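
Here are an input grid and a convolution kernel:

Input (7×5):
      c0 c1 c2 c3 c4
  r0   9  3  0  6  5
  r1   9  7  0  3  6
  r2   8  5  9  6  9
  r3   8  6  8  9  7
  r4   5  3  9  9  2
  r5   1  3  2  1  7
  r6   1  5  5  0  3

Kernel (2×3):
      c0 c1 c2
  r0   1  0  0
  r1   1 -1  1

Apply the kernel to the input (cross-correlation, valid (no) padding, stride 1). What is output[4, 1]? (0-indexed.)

The receptive field on the input at this output position is [3 9 9 / 3 2 1]. Elementwise product with the kernel and sum: 3·1 + 3·1 + 2·-1 + 1·1.

5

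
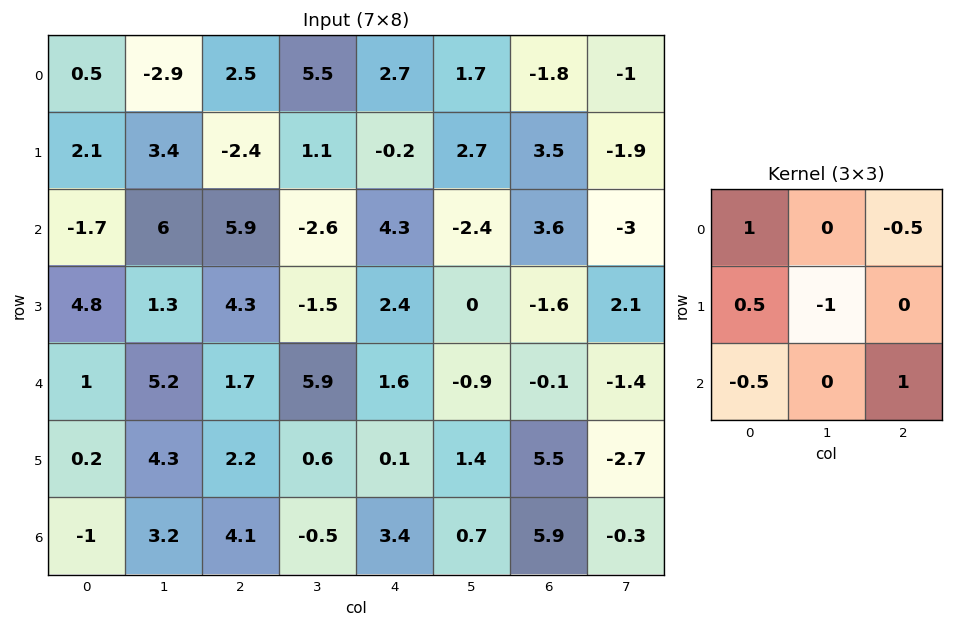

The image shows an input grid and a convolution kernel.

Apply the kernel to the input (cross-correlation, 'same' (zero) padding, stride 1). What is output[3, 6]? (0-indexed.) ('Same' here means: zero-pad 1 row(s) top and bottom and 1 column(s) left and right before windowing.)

The receptive field on the zero-padded input at this output position is [-2.4 3.6 -3 / 0 -1.6 2.1 / -0.9 -0.1 -1.4]. Elementwise product with the kernel and sum: -2.4·1 + -3·-0.5 + 0·0.5 + -1.6·-1 + -0.9·-0.5 + -1.4·1.

-0.25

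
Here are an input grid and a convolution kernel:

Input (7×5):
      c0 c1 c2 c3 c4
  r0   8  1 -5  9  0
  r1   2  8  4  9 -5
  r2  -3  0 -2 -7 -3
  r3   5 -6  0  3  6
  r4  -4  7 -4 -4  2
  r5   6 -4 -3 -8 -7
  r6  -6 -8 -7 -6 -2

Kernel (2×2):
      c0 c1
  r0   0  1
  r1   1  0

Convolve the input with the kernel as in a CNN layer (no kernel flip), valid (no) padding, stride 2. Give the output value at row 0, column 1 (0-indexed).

13

The receptive field on the input at this output position is [-5 9 / 4 9]. Elementwise product with the kernel and sum: 9·1 + 4·1.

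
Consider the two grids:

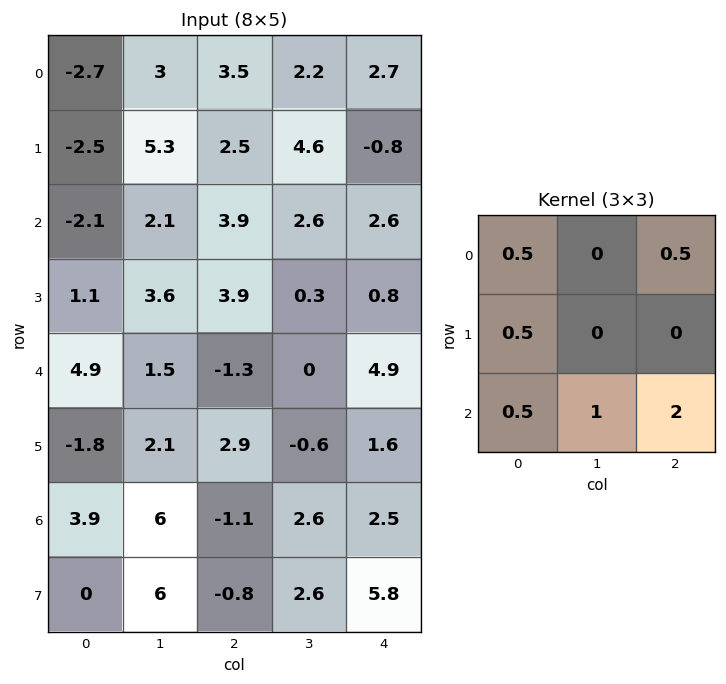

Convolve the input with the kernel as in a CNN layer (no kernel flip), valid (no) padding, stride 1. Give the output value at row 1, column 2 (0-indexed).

The receptive field on the input at this output position is [2.5 4.6 -0.8 / 3.9 2.6 2.6 / 3.9 0.3 0.8]. Elementwise product with the kernel and sum: 2.5·0.5 + -0.8·0.5 + 3.9·0.5 + 3.9·0.5 + 0.3·1 + 0.8·2.

6.65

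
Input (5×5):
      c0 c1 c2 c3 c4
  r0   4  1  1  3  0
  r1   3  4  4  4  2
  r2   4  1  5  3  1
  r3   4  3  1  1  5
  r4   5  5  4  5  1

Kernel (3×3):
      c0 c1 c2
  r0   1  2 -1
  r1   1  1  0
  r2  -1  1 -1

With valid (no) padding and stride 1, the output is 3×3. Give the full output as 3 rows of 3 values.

Output[0,0]: The receptive field on the input at this output position is [4 1 1 / 3 4 4 / 4 1 5]. Elementwise product with the kernel and sum: 4·1 + 1·2 + 1·-1 + 3·1 + 4·1 + 4·-1 + 1·1 + 5·-1.

4 9 12
10 11 13
4 6 12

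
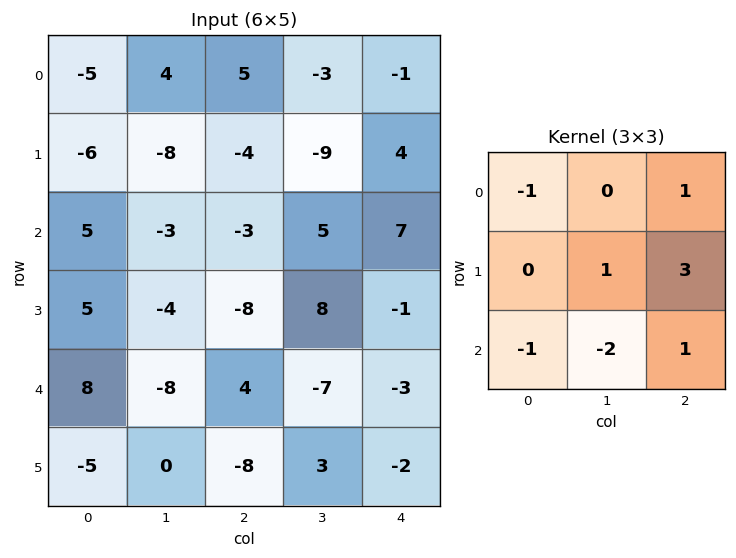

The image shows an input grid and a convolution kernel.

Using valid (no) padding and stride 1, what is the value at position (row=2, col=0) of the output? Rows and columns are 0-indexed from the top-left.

The receptive field on the input at this output position is [5 -3 -3 / 5 -4 -8 / 8 -8 4]. Elementwise product with the kernel and sum: 5·-1 + -3·1 + -4·1 + -8·3 + 8·-1 + -8·-2 + 4·1.

-24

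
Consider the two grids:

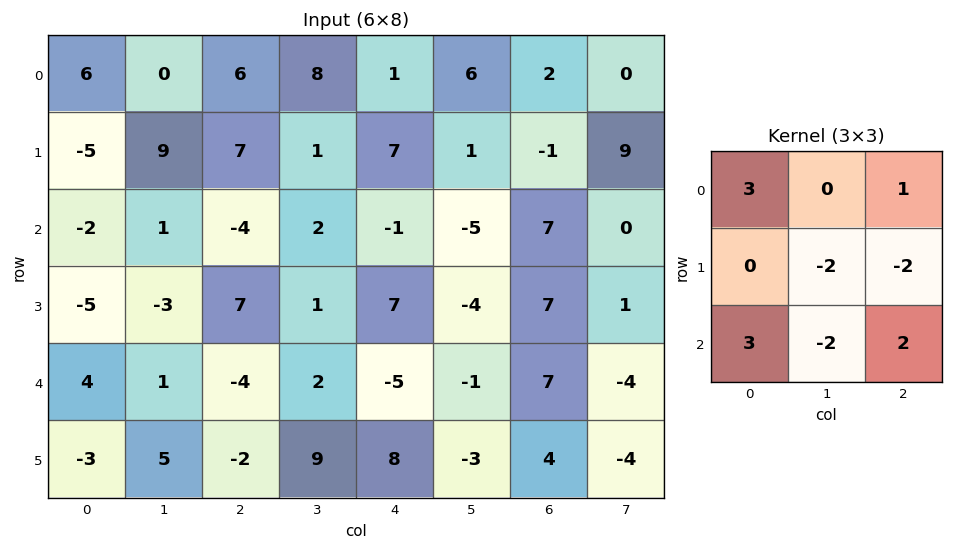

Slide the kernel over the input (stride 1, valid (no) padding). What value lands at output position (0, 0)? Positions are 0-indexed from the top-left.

-24

The receptive field on the input at this output position is [6 0 6 / -5 9 7 / -2 1 -4]. Elementwise product with the kernel and sum: 6·3 + 6·1 + 9·-2 + 7·-2 + -2·3 + 1·-2 + -4·2.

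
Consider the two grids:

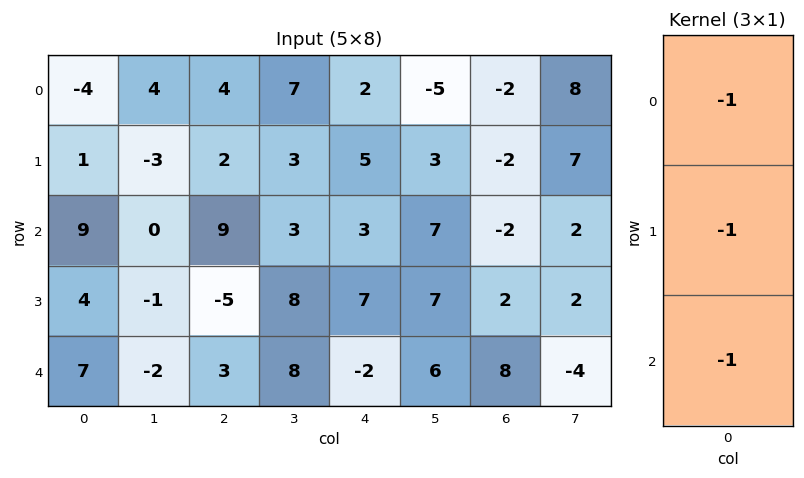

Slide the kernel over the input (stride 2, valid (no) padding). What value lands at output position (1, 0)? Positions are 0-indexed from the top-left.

The receptive field on the input at this output position is [9 / 4 / 7]. Elementwise product with the kernel and sum: 9·-1 + 4·-1 + 7·-1.

-20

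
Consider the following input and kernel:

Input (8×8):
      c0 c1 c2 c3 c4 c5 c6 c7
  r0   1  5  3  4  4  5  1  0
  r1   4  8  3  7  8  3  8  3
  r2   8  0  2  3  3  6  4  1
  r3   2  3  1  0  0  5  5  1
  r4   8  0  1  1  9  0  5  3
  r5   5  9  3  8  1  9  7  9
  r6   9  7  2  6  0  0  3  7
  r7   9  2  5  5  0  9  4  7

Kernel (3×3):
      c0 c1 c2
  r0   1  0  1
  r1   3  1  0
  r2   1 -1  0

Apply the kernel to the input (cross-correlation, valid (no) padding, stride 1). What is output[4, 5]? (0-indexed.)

34

The receptive field on the input at this output position is [0 5 3 / 9 7 9 / 0 3 7]. Elementwise product with the kernel and sum: 0·1 + 3·1 + 9·3 + 7·1 + 0·1 + 3·-1.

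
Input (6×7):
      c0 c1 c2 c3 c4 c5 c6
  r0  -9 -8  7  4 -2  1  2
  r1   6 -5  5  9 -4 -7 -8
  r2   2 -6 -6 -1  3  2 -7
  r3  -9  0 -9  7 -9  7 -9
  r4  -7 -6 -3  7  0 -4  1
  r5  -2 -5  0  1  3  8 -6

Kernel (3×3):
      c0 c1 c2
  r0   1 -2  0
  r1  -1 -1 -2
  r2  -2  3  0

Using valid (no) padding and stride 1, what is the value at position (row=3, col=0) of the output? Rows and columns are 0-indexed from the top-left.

-1

The receptive field on the input at this output position is [-9 0 -9 / -7 -6 -3 / -2 -5 0]. Elementwise product with the kernel and sum: -9·1 + 0·-2 + -7·-1 + -6·-1 + -3·-2 + -2·-2 + -5·3.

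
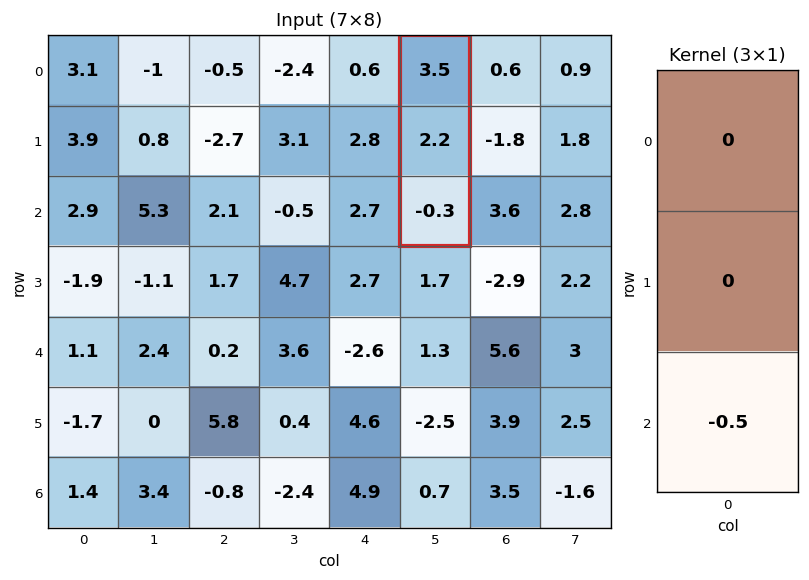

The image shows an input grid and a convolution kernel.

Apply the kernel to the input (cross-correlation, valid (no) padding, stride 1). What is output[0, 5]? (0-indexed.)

0.15

The receptive field on the input at this output position is [3.5 / 2.2 / -0.3]. Elementwise product with the kernel and sum: -0.3·-0.5.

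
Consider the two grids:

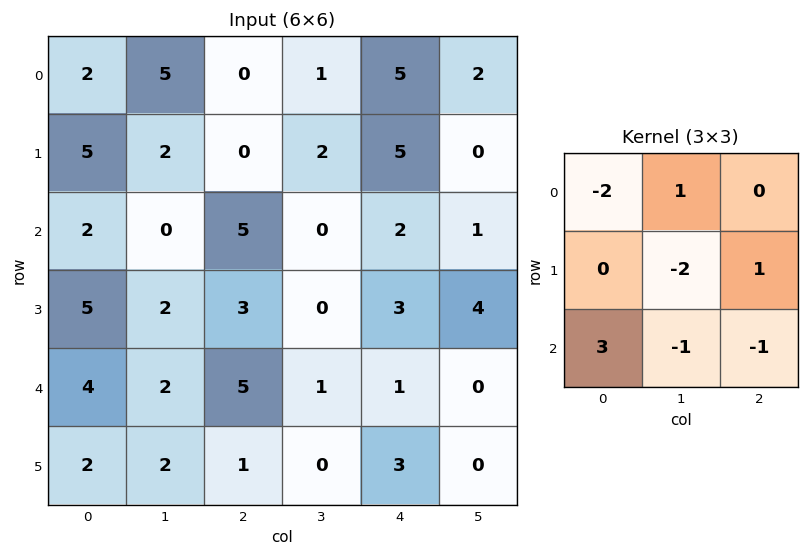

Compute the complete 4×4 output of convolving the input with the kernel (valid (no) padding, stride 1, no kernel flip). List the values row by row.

-2 -13 15 -10
7 -11 10 -9
0 -1 6 2
-4 -5 -7 -2

Output[0,0]: The receptive field on the input at this output position is [2 5 0 / 5 2 0 / 2 0 5]. Elementwise product with the kernel and sum: 2·-2 + 5·1 + 2·-2 + 0·1 + 2·3 + 0·-1 + 5·-1.
Output[0,1]: The receptive field on the input at this output position is [5 0 1 / 2 0 2 / 0 5 0]. Elementwise product with the kernel and sum: 5·-2 + 0·1 + 0·-2 + 2·1 + 0·3 + 5·-1 + 0·-1.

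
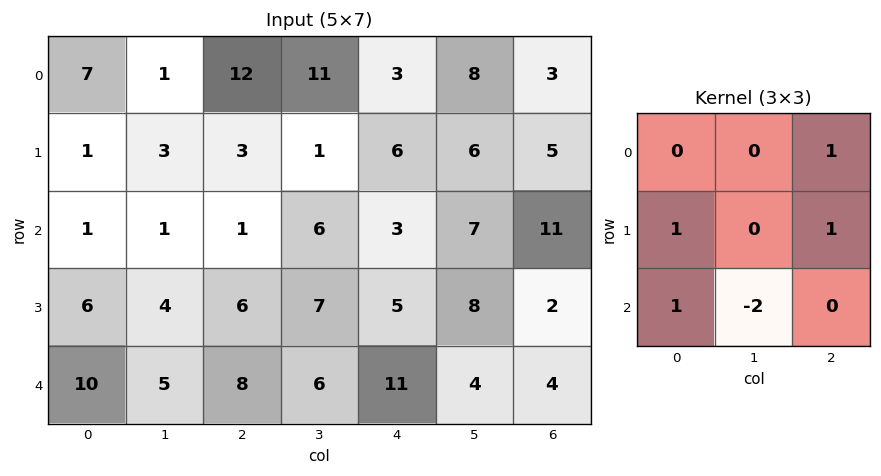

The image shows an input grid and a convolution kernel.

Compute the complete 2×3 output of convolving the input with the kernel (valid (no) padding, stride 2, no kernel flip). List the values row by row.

15 1 3
13 10 21

Output[0,0]: The receptive field on the input at this output position is [7 1 12 / 1 3 3 / 1 1 1]. Elementwise product with the kernel and sum: 12·1 + 1·1 + 3·1 + 1·1 + 1·-2.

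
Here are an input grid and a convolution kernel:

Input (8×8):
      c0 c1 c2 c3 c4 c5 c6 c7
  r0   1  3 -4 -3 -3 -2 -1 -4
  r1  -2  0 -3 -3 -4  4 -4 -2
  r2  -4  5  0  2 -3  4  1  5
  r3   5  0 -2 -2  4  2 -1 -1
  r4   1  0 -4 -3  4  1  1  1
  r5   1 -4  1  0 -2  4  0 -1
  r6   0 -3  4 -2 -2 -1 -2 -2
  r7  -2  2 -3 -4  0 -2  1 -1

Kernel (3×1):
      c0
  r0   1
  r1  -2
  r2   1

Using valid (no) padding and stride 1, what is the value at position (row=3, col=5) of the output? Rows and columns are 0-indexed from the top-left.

4

The receptive field on the input at this output position is [2 / 1 / 4]. Elementwise product with the kernel and sum: 2·1 + 1·-2 + 4·1.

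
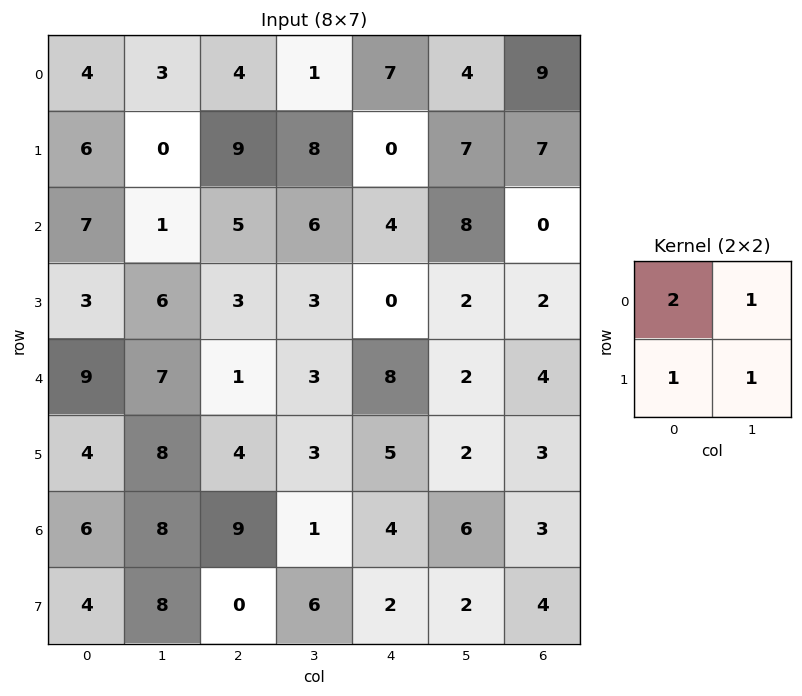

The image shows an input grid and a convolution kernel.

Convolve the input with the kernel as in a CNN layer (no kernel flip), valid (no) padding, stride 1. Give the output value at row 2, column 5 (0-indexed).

20

The receptive field on the input at this output position is [8 0 / 2 2]. Elementwise product with the kernel and sum: 8·2 + 0·1 + 2·1 + 2·1.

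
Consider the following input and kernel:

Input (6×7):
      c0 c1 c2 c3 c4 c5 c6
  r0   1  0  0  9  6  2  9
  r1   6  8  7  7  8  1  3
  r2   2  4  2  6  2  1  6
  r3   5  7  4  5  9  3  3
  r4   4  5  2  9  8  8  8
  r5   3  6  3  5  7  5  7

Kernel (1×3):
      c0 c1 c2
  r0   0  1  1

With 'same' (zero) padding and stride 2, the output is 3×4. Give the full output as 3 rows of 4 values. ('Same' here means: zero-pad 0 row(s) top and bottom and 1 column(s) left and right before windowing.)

Output[0,0]: The receptive field on the zero-padded input at this output position is [0 1 0]. Elementwise product with the kernel and sum: 1·1 + 0·1.
Output[0,1]: The receptive field on the zero-padded input at this output position is [0 0 9]. Elementwise product with the kernel and sum: 0·1 + 9·1.

1 9 8 9
6 8 3 6
9 11 16 8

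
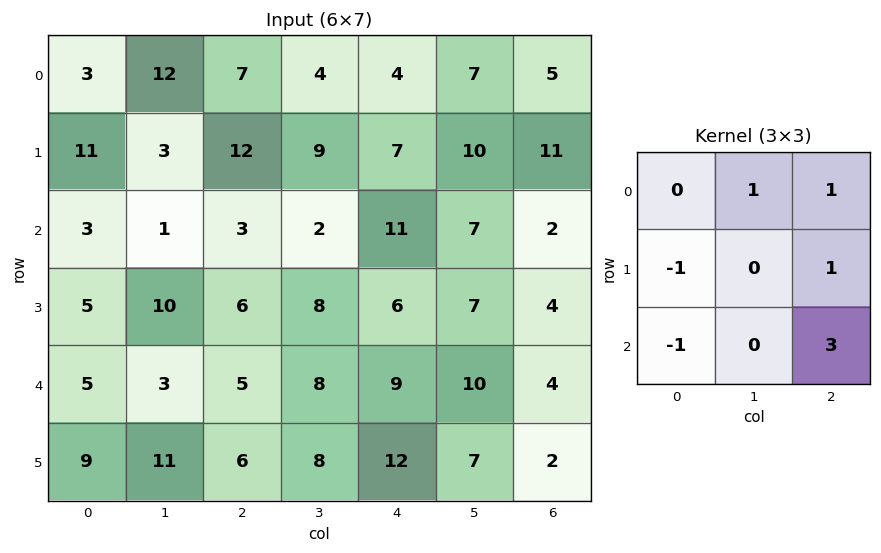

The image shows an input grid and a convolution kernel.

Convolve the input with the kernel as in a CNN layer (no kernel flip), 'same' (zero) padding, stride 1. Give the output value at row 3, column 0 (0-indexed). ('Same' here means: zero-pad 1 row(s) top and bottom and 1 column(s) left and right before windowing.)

The receptive field on the zero-padded input at this output position is [0 3 1 / 0 5 10 / 0 5 3]. Elementwise product with the kernel and sum: 3·1 + 1·1 + 0·-1 + 10·1 + 0·-1 + 3·3.

23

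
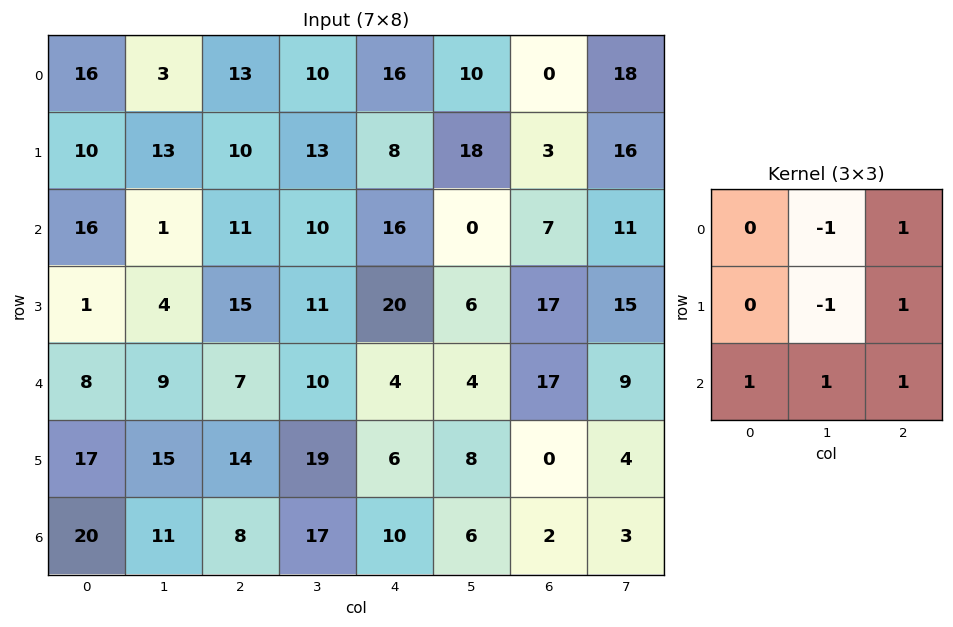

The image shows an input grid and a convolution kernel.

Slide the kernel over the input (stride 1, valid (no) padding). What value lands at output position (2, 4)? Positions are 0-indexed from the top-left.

43

The receptive field on the input at this output position is [16 0 7 / 20 6 17 / 4 4 17]. Elementwise product with the kernel and sum: 0·-1 + 7·1 + 6·-1 + 17·1 + 4·1 + 4·1 + 17·1.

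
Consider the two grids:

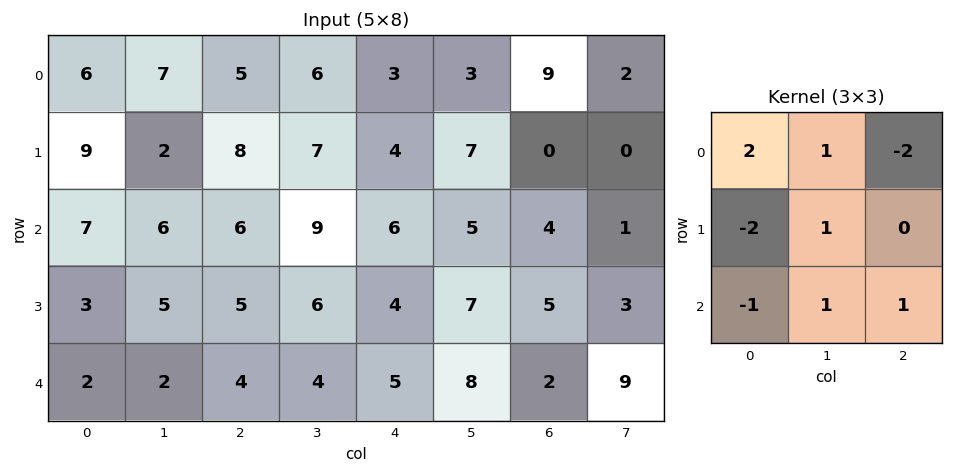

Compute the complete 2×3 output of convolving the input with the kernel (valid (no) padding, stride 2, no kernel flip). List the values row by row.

-2 10 -7
11 10 13

Output[0,0]: The receptive field on the input at this output position is [6 7 5 / 9 2 8 / 7 6 6]. Elementwise product with the kernel and sum: 6·2 + 7·1 + 5·-2 + 9·-2 + 2·1 + 7·-1 + 6·1 + 6·1.
Output[0,1]: The receptive field on the input at this output position is [5 6 3 / 8 7 4 / 6 9 6]. Elementwise product with the kernel and sum: 5·2 + 6·1 + 3·-2 + 8·-2 + 7·1 + 6·-1 + 9·1 + 6·1.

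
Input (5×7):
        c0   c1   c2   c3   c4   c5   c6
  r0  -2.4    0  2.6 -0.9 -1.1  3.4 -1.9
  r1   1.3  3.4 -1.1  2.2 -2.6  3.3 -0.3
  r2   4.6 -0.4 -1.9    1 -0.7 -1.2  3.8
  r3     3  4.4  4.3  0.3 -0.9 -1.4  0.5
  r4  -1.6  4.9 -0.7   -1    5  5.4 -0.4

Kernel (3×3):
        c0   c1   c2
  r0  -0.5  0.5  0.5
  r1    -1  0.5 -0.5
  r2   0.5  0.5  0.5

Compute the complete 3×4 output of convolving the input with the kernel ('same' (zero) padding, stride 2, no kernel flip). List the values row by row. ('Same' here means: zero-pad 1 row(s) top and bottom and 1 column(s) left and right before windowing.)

Output[0,0]: The receptive field on the zero-padded input at this output position is [0 0 0 / 0 -2.4 0 / 0 1.3 3.4]. Elementwise product with the kernel and sum: 0·-0.5 + 0·0.5 + 0·0.5 + 0·-1 + -2.4·0.5 + 0·-0.5 + 0·0.5 + 1.3·0.5 + 3.4·0.5.

1.15 4 0.1 -2.85
8.55 2.3 -2.5 0.85
0.45 -4.65 -0.5 -4.65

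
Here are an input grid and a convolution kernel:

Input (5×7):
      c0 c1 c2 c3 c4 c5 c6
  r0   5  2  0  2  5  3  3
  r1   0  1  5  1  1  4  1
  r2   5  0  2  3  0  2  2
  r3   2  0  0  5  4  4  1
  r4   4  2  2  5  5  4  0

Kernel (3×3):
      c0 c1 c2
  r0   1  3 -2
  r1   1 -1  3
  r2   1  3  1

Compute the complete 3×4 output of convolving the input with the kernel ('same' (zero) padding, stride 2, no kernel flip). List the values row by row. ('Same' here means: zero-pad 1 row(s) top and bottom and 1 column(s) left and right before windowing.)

Output[0,0]: The receptive field on the zero-padded input at this output position is [0 0 0 / 0 5 2 / 0 0 1]. Elementwise product with the kernel and sum: 0·1 + 0·3 + 0·-2 + 0·1 + 5·-1 + 2·3 + 0·1 + 0·3 + 1·1.
Output[0,1]: The receptive field on the zero-padded input at this output position is [0 0 0 / 2 0 2 / 1 5 1]. Elementwise product with the kernel and sum: 0·1 + 0·3 + 0·-2 + 2·1 + 0·-1 + 2·3 + 1·1 + 5·3 + 1·1.

2 25 14 7
-1 26 26 14
8 5 21 11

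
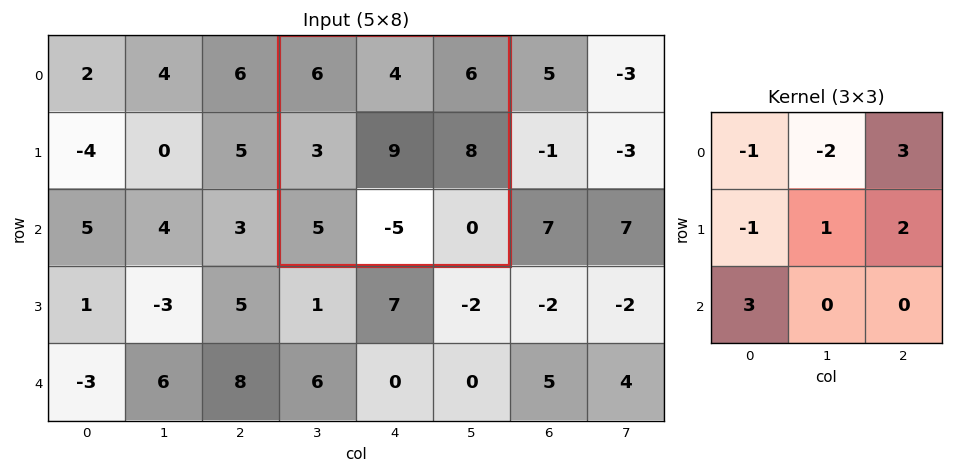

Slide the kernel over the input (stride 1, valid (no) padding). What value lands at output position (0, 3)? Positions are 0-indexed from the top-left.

41

The receptive field on the input at this output position is [6 4 6 / 3 9 8 / 5 -5 0]. Elementwise product with the kernel and sum: 6·-1 + 4·-2 + 6·3 + 3·-1 + 9·1 + 8·2 + 5·3.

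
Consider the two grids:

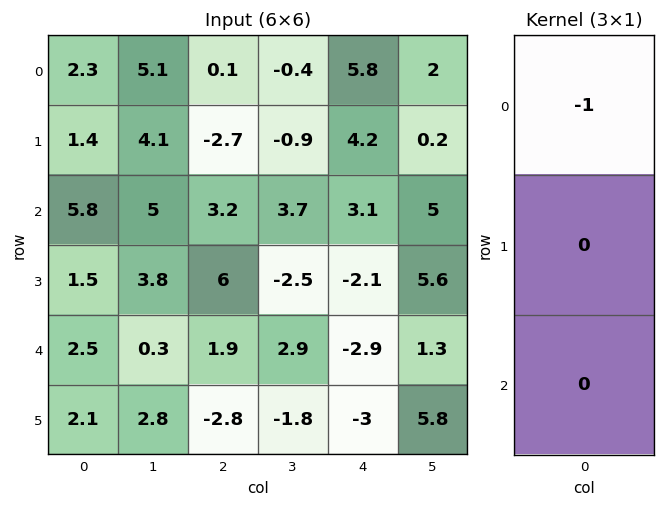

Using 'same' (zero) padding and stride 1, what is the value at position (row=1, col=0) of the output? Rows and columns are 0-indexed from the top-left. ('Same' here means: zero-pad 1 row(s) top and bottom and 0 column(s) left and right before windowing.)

The receptive field on the zero-padded input at this output position is [2.3 / 1.4 / 5.8]. Elementwise product with the kernel and sum: 2.3·-1.

-2.3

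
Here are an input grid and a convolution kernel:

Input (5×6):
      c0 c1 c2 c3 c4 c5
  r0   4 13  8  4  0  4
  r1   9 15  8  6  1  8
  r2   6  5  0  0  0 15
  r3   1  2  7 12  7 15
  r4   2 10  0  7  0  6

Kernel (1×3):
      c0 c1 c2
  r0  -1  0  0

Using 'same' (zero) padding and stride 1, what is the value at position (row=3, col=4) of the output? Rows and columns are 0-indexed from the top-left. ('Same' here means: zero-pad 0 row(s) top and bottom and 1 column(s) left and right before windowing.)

The receptive field on the zero-padded input at this output position is [12 7 15]. Elementwise product with the kernel and sum: 12·-1.

-12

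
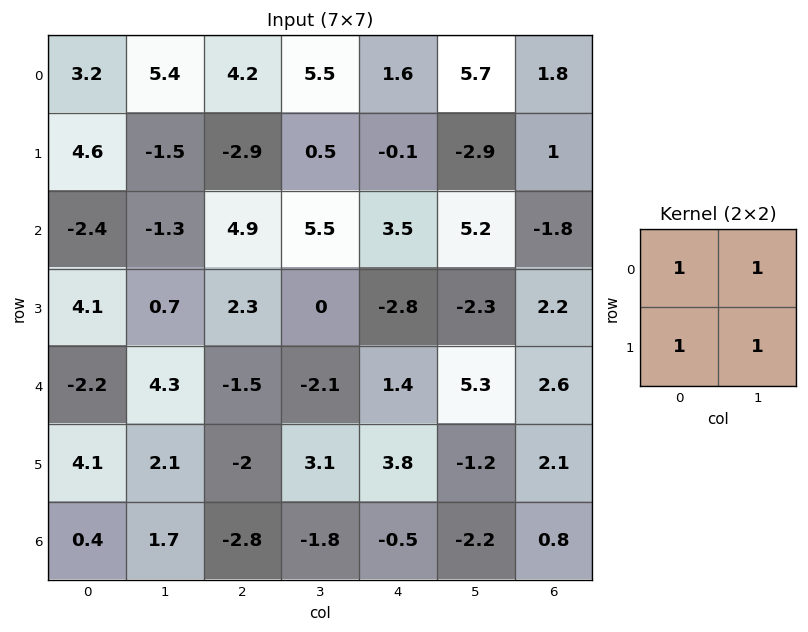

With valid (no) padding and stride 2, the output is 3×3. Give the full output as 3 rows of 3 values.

Output[0,0]: The receptive field on the input at this output position is [3.2 5.4 / 4.6 -1.5]. Elementwise product with the kernel and sum: 3.2·1 + 5.4·1 + 4.6·1 + -1.5·1.

11.7 7.3 4.3
1.1 12.7 3.6
8.3 -2.5 9.3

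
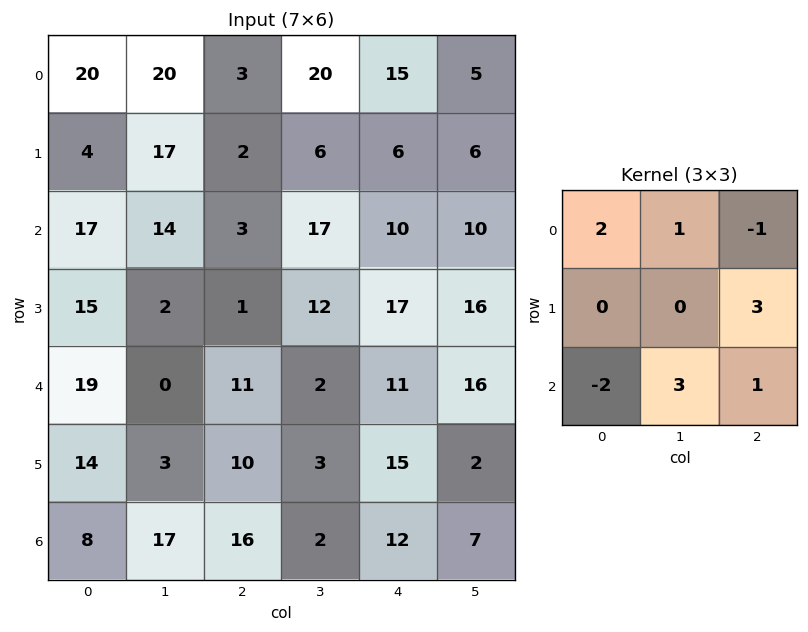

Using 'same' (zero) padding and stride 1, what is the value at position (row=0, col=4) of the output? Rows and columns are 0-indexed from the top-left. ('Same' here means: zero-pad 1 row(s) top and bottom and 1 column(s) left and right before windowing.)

The receptive field on the zero-padded input at this output position is [0 0 0 / 20 15 5 / 6 6 6]. Elementwise product with the kernel and sum: 0·2 + 0·1 + 0·-1 + 5·3 + 6·-2 + 6·3 + 6·1.

27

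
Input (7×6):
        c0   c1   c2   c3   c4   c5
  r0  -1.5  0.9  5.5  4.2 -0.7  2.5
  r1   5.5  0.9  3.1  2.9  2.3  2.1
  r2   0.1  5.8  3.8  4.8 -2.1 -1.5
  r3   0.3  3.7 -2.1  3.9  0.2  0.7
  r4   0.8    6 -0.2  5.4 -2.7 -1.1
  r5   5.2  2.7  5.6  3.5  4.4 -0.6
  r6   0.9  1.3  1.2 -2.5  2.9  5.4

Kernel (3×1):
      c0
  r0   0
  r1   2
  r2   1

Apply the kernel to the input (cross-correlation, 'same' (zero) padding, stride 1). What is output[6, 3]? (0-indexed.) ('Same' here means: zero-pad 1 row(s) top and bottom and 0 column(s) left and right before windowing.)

-5

The receptive field on the zero-padded input at this output position is [3.5 / -2.5 / 0]. Elementwise product with the kernel and sum: -2.5·2 + 0·1.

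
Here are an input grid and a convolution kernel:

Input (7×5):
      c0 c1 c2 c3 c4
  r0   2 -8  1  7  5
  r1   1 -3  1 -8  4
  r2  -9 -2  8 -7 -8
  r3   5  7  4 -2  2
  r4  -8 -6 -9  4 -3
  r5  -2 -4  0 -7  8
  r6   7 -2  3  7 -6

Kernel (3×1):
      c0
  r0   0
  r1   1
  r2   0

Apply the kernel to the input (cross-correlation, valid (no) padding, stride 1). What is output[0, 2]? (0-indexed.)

The receptive field on the input at this output position is [1 / 1 / 8]. Elementwise product with the kernel and sum: 1·1.

1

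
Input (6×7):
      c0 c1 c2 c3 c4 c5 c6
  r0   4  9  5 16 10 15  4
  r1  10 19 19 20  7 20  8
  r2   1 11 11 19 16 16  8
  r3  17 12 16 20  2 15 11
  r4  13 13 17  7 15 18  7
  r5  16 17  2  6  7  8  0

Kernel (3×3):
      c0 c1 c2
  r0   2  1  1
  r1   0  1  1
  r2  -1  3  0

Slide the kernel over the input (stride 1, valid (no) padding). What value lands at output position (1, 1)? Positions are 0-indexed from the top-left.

The receptive field on the input at this output position is [19 19 20 / 11 11 19 / 12 16 20]. Elementwise product with the kernel and sum: 19·2 + 19·1 + 20·1 + 11·1 + 19·1 + 12·-1 + 16·3.

143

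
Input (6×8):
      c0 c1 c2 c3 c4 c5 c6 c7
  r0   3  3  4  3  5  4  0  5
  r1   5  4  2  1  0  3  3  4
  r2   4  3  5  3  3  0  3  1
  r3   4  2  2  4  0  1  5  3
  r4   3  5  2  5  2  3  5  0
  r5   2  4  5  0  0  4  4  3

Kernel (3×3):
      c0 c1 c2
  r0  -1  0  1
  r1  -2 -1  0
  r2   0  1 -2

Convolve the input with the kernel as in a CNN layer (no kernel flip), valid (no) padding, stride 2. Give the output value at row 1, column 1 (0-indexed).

The receptive field on the input at this output position is [5 3 3 / 2 4 0 / 2 5 2]. Elementwise product with the kernel and sum: 5·-1 + 3·1 + 2·-2 + 4·-1 + 5·1 + 2·-2.

-9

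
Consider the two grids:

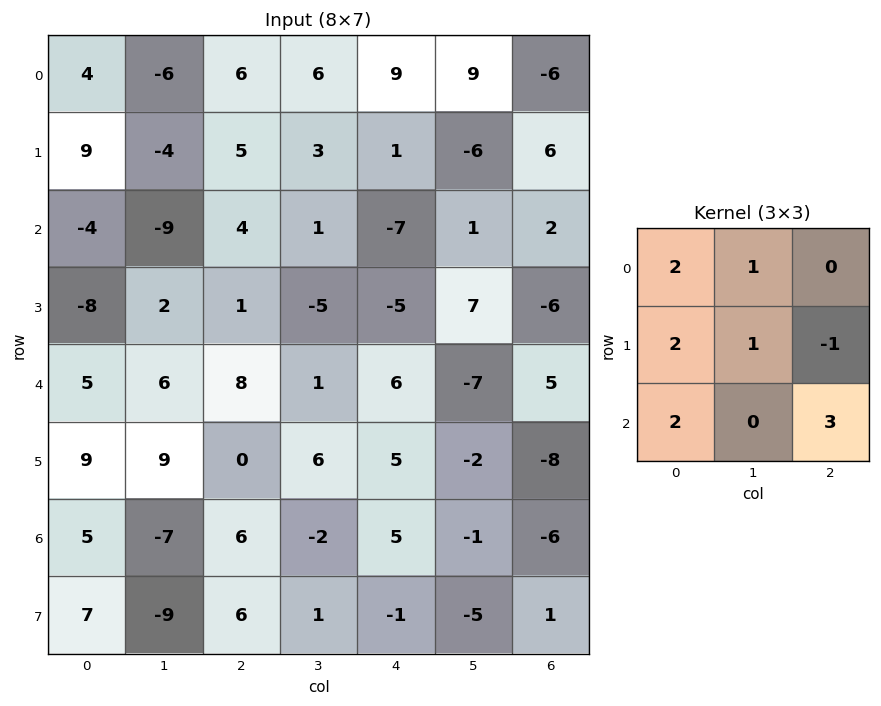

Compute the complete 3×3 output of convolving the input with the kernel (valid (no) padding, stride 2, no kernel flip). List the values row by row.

15 17 9
2 45 17
71 45 13

Output[0,0]: The receptive field on the input at this output position is [4 -6 6 / 9 -4 5 / -4 -9 4]. Elementwise product with the kernel and sum: 4·2 + -6·1 + 9·2 + -4·1 + 5·-1 + -4·2 + 4·3.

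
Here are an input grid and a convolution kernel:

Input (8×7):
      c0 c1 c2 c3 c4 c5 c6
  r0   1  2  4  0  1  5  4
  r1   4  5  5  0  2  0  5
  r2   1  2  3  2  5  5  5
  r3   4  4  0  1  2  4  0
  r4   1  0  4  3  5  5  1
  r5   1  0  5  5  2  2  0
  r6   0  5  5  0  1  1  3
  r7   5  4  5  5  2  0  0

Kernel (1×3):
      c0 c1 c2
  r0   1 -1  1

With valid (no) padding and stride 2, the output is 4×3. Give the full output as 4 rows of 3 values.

Output[0,0]: The receptive field on the input at this output position is [1 2 4]. Elementwise product with the kernel and sum: 1·1 + 2·-1 + 4·1.

3 5 0
2 6 5
5 6 1
0 6 3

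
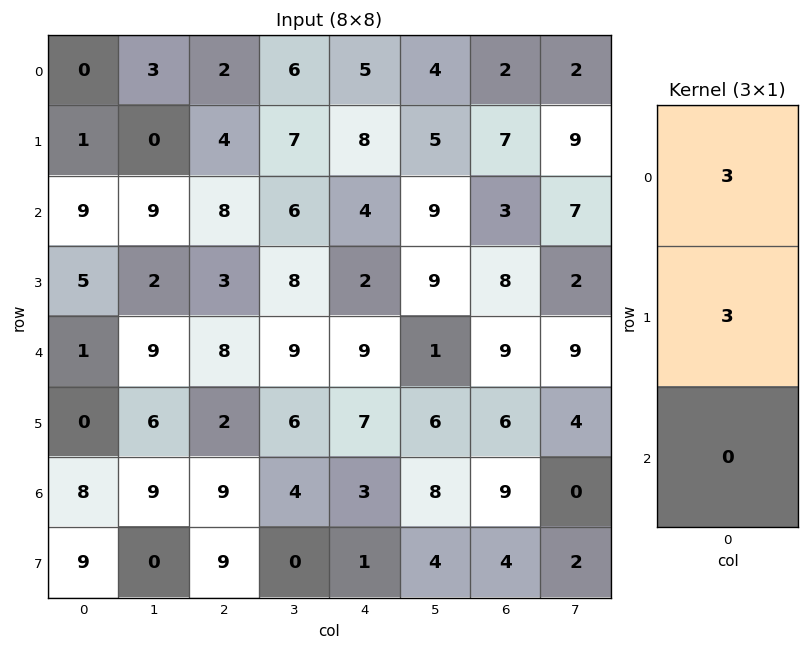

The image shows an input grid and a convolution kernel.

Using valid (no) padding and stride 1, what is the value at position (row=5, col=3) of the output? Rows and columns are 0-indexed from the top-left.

30

The receptive field on the input at this output position is [6 / 4 / 0]. Elementwise product with the kernel and sum: 6·3 + 4·3.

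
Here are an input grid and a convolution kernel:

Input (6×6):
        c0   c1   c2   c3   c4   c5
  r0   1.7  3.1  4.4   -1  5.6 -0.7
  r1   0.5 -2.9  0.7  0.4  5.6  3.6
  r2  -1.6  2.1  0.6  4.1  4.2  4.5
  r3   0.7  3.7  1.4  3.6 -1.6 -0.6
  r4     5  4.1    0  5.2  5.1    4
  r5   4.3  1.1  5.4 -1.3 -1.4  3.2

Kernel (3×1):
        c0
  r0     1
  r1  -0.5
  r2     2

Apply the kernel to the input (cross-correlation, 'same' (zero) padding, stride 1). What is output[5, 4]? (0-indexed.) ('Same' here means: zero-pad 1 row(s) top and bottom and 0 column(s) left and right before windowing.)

The receptive field on the zero-padded input at this output position is [5.1 / -1.4 / 0]. Elementwise product with the kernel and sum: 5.1·1 + -1.4·-0.5 + 0·2.

5.8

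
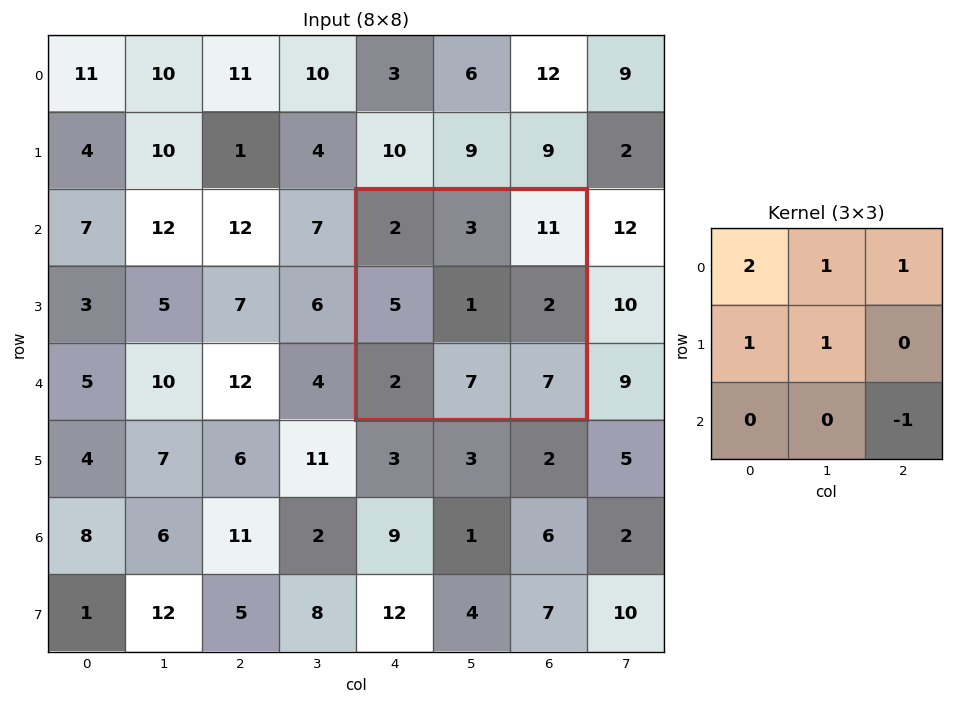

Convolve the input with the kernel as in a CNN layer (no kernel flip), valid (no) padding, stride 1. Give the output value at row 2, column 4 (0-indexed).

The receptive field on the input at this output position is [2 3 11 / 5 1 2 / 2 7 7]. Elementwise product with the kernel and sum: 2·2 + 3·1 + 11·1 + 5·1 + 1·1 + 7·-1.

17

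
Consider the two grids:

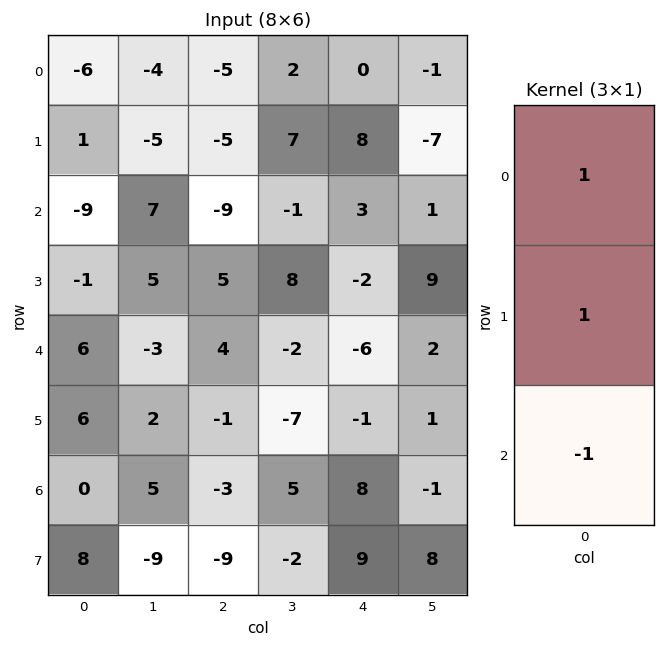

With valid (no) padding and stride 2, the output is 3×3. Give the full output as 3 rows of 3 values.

Output[0,0]: The receptive field on the input at this output position is [-6 / 1 / -9]. Elementwise product with the kernel and sum: -6·1 + 1·1 + -9·-1.

4 -1 5
-16 -8 7
12 6 -15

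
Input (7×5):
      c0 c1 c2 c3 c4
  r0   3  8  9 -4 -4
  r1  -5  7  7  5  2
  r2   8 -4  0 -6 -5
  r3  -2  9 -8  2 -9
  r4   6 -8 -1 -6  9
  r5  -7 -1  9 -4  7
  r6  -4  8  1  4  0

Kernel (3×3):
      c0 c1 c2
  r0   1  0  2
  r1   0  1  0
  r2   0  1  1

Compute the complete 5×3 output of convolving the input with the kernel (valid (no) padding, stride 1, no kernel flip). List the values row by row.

24 1 -5
6 11 -2
8 -31 -5
-18 17 -29
12 -6 17

Output[0,0]: The receptive field on the input at this output position is [3 8 9 / -5 7 7 / 8 -4 0]. Elementwise product with the kernel and sum: 3·1 + 9·2 + 7·1 + -4·1 + 0·1.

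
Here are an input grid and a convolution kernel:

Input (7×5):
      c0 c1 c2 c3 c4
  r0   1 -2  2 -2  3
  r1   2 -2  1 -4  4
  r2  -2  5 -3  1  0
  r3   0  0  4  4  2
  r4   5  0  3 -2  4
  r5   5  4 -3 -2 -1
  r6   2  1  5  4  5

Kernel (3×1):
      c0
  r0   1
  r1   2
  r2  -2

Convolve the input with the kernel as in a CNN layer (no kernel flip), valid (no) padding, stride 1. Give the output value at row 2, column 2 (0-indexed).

-1

The receptive field on the input at this output position is [-3 / 4 / 3]. Elementwise product with the kernel and sum: -3·1 + 4·2 + 3·-2.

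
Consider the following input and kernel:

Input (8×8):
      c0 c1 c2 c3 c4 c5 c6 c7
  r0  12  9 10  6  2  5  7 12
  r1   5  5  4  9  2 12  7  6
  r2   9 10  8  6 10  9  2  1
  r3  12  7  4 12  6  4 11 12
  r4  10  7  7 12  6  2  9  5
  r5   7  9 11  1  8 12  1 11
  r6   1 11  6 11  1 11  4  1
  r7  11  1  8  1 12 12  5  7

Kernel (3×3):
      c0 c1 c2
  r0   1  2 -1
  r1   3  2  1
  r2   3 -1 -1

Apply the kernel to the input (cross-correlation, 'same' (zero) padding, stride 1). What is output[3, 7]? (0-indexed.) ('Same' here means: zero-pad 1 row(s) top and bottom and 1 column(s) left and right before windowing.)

The receptive field on the zero-padded input at this output position is [2 1 0 / 11 12 0 / 9 5 0]. Elementwise product with the kernel and sum: 2·1 + 1·2 + 0·-1 + 11·3 + 12·2 + 0·1 + 9·3 + 5·-1 + 0·-1.

83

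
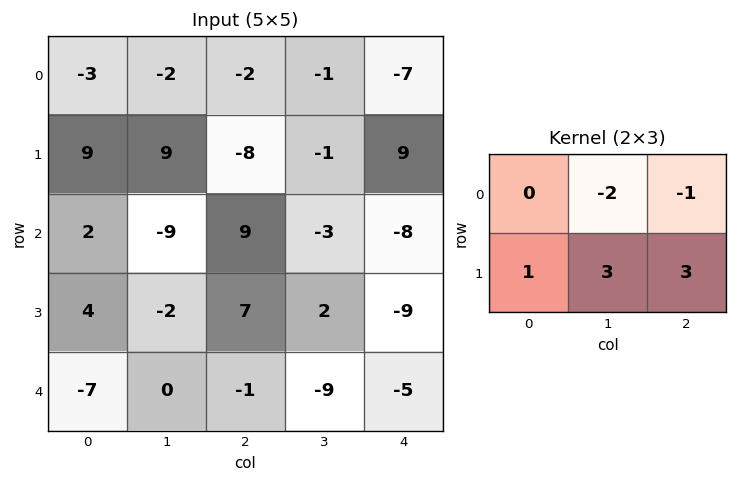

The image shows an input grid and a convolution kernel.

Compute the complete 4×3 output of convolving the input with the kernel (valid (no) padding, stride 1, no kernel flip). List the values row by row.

18 -13 25
-8 26 -31
28 10 0
-13 -46 -38

Output[0,0]: The receptive field on the input at this output position is [-3 -2 -2 / 9 9 -8]. Elementwise product with the kernel and sum: -2·-2 + -2·-1 + 9·1 + 9·3 + -8·3.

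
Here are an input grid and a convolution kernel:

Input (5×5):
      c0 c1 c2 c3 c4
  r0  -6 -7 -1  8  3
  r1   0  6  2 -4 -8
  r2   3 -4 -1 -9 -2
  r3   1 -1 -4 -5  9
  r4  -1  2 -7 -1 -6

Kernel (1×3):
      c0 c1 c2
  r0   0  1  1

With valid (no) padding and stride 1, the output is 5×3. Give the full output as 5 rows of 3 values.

Output[0,0]: The receptive field on the input at this output position is [-6 -7 -1]. Elementwise product with the kernel and sum: -7·1 + -1·1.
Output[0,1]: The receptive field on the input at this output position is [-7 -1 8]. Elementwise product with the kernel and sum: -1·1 + 8·1.

-8 7 11
8 -2 -12
-5 -10 -11
-5 -9 4
-5 -8 -7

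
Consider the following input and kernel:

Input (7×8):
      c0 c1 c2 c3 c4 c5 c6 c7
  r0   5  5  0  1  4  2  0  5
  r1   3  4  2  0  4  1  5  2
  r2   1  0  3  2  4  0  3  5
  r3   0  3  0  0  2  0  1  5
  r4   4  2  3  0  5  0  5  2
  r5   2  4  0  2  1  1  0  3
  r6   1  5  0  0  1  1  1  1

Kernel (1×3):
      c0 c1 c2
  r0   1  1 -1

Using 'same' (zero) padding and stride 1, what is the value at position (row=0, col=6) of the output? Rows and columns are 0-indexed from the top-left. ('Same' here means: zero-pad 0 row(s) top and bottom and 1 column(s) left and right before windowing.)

-3

The receptive field on the zero-padded input at this output position is [2 0 5]. Elementwise product with the kernel and sum: 2·1 + 0·1 + 5·-1.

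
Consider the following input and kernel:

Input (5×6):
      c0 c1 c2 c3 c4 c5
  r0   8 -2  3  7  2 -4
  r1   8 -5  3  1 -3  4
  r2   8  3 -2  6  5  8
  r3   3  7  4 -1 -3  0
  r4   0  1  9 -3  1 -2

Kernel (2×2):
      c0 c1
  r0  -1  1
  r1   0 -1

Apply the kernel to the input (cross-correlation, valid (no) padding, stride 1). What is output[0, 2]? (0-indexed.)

3

The receptive field on the input at this output position is [3 7 / 3 1]. Elementwise product with the kernel and sum: 3·-1 + 7·1 + 1·-1.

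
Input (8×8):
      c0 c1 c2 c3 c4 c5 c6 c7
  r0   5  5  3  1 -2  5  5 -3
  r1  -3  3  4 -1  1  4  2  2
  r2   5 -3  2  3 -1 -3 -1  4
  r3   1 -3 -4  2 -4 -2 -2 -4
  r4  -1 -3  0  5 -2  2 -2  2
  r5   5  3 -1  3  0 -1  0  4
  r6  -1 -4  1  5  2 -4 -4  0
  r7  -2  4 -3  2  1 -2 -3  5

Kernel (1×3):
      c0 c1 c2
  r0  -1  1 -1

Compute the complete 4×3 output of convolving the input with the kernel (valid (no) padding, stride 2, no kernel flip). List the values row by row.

Output[0,0]: The receptive field on the input at this output position is [5 5 3]. Elementwise product with the kernel and sum: 5·-1 + 5·1 + 3·-1.

-3 0 2
-10 2 -1
-2 7 6
-4 2 -2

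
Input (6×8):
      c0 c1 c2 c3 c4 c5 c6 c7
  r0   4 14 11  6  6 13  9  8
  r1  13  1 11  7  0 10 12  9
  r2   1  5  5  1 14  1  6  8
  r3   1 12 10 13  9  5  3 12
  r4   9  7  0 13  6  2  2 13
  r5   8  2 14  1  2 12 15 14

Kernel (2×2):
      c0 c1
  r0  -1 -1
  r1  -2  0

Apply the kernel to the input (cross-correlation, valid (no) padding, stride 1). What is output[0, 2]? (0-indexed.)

-39

The receptive field on the input at this output position is [11 6 / 11 7]. Elementwise product with the kernel and sum: 11·-1 + 6·-1 + 11·-2.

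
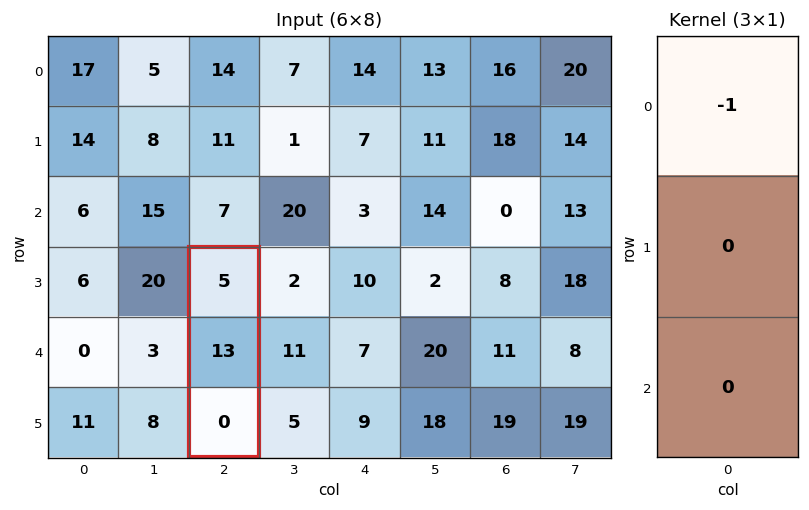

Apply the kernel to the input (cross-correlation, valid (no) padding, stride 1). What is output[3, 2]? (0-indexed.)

The receptive field on the input at this output position is [5 / 13 / 0]. Elementwise product with the kernel and sum: 5·-1.

-5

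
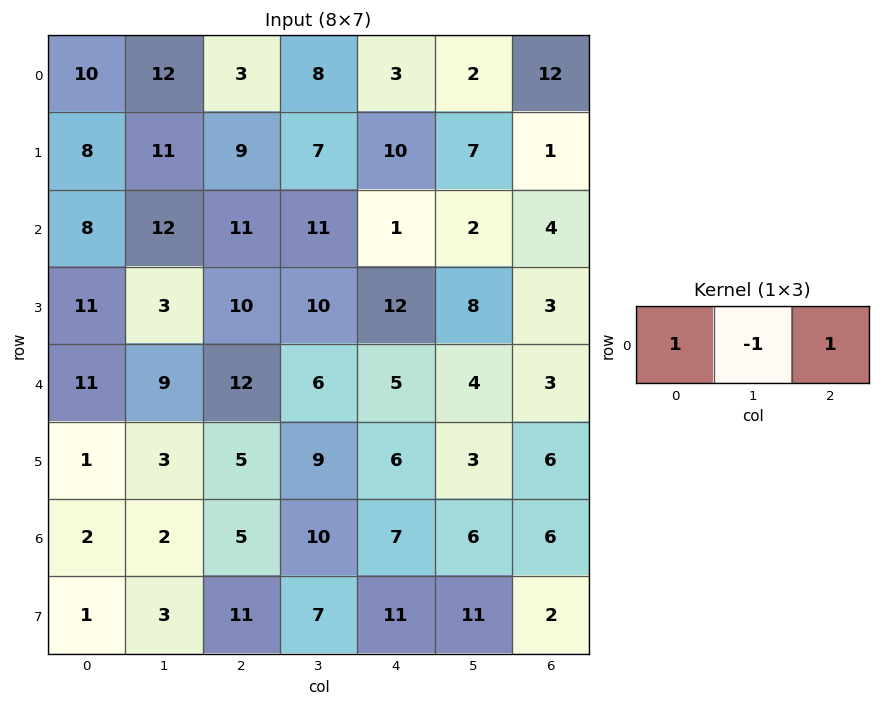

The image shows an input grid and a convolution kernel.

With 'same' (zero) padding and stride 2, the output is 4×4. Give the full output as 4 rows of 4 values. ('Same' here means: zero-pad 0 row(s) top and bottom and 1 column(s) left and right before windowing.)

2 17 7 -10
4 12 12 -2
-2 3 5 1
0 7 9 0

Output[0,0]: The receptive field on the zero-padded input at this output position is [0 10 12]. Elementwise product with the kernel and sum: 0·1 + 10·-1 + 12·1.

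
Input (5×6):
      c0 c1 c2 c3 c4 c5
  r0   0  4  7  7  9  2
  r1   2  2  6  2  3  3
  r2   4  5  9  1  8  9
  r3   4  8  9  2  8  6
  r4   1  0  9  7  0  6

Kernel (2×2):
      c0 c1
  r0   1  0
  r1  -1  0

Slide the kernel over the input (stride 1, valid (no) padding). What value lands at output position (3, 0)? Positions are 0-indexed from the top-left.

3

The receptive field on the input at this output position is [4 8 / 1 0]. Elementwise product with the kernel and sum: 4·1 + 1·-1.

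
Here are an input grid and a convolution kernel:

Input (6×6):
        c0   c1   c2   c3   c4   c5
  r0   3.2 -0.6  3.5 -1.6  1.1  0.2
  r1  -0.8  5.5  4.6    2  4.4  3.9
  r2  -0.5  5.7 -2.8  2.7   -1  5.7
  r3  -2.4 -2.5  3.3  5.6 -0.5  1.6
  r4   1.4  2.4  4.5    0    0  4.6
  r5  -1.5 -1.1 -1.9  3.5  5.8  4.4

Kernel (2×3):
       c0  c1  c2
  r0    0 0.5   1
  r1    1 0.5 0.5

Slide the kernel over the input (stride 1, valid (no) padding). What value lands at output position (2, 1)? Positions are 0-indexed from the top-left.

3.25

The receptive field on the input at this output position is [5.7 -2.8 2.7 / -2.5 3.3 5.6]. Elementwise product with the kernel and sum: -2.8·0.5 + 2.7·1 + -2.5·1 + 3.3·0.5 + 5.6·0.5.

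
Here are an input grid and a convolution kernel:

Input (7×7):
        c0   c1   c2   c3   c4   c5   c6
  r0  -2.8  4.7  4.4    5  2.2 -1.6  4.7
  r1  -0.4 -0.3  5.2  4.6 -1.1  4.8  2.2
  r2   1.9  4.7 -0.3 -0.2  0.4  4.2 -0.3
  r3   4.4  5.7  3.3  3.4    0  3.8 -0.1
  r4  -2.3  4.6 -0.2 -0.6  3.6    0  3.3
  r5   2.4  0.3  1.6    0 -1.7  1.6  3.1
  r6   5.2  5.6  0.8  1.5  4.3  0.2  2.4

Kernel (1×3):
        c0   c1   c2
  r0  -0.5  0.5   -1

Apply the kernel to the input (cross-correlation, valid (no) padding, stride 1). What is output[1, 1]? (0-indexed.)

-1.85

The receptive field on the input at this output position is [-0.3 5.2 4.6]. Elementwise product with the kernel and sum: -0.3·-0.5 + 5.2·0.5 + 4.6·-1.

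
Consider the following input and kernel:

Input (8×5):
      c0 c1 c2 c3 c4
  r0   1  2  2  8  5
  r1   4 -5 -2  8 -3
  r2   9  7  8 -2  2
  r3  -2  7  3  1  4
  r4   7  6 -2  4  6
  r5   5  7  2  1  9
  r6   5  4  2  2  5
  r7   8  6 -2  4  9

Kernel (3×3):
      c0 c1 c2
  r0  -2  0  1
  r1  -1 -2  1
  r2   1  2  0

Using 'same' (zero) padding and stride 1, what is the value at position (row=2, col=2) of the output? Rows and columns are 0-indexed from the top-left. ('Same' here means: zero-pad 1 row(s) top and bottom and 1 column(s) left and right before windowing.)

6

The receptive field on the zero-padded input at this output position is [-5 -2 8 / 7 8 -2 / 7 3 1]. Elementwise product with the kernel and sum: -5·-2 + 8·1 + 7·-1 + 8·-2 + -2·1 + 7·1 + 3·2.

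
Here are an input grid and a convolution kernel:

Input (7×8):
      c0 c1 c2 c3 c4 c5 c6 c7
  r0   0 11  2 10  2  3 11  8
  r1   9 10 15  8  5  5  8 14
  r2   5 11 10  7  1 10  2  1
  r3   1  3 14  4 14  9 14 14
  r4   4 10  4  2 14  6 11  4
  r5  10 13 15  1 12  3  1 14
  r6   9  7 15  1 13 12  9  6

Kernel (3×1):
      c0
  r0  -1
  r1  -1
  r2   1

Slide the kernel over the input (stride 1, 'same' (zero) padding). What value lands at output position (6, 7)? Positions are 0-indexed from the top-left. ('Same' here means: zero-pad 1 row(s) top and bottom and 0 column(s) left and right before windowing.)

-20

The receptive field on the zero-padded input at this output position is [14 / 6 / 0]. Elementwise product with the kernel and sum: 14·-1 + 6·-1 + 0·1.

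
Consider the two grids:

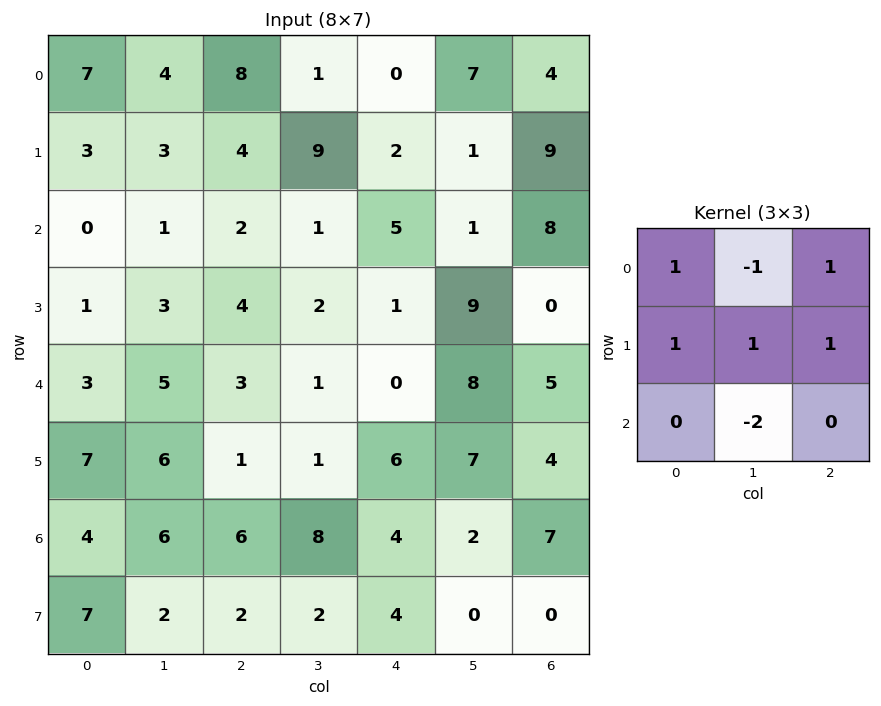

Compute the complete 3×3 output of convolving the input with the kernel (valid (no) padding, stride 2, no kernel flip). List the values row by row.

Output[0,0]: The receptive field on the input at this output position is [7 4 8 / 3 3 4 / 0 1 2]. Elementwise product with the kernel and sum: 7·1 + 4·-1 + 8·1 + 3·1 + 3·1 + 4·1 + 1·-2.
Output[0,1]: The receptive field on the input at this output position is [8 1 0 / 4 9 2 / 2 1 5]. Elementwise product with the kernel and sum: 8·1 + 1·-1 + 0·1 + 4·1 + 9·1 + 2·1 + 1·-2.

19 20 7
-1 11 6
3 -6 10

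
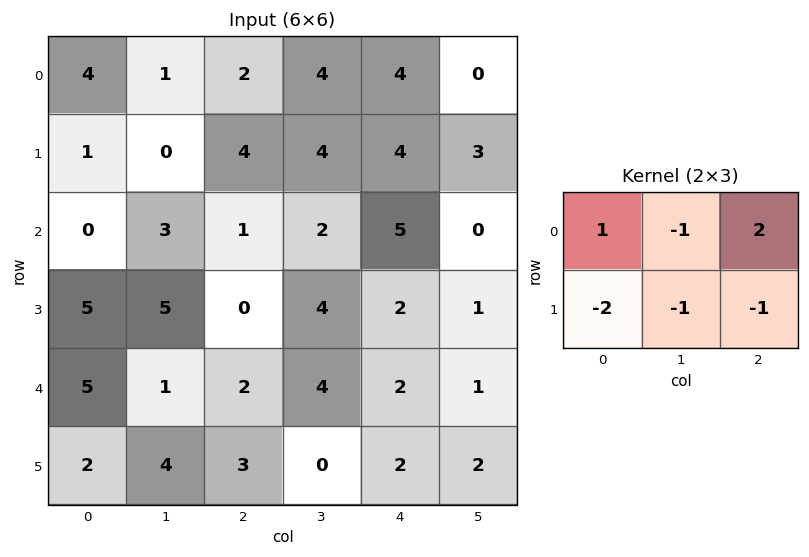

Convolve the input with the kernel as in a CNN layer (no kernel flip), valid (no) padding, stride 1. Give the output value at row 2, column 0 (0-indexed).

The receptive field on the input at this output position is [0 3 1 / 5 5 0]. Elementwise product with the kernel and sum: 0·1 + 3·-1 + 1·2 + 5·-2 + 5·-1 + 0·-1.

-16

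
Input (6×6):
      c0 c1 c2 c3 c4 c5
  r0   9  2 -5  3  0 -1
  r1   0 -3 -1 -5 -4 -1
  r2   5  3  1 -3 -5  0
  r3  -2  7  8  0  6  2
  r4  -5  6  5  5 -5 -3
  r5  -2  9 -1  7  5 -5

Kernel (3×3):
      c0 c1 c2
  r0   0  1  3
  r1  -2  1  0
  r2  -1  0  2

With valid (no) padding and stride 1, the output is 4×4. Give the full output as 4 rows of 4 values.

-19 0 -11 6
5 -28 -18 -2
32 -10 -49 -10
47 6 24 -20

Output[0,0]: The receptive field on the input at this output position is [9 2 -5 / 0 -3 -1 / 5 3 1]. Elementwise product with the kernel and sum: 2·1 + -5·3 + 0·-2 + -3·1 + 5·-1 + 1·2.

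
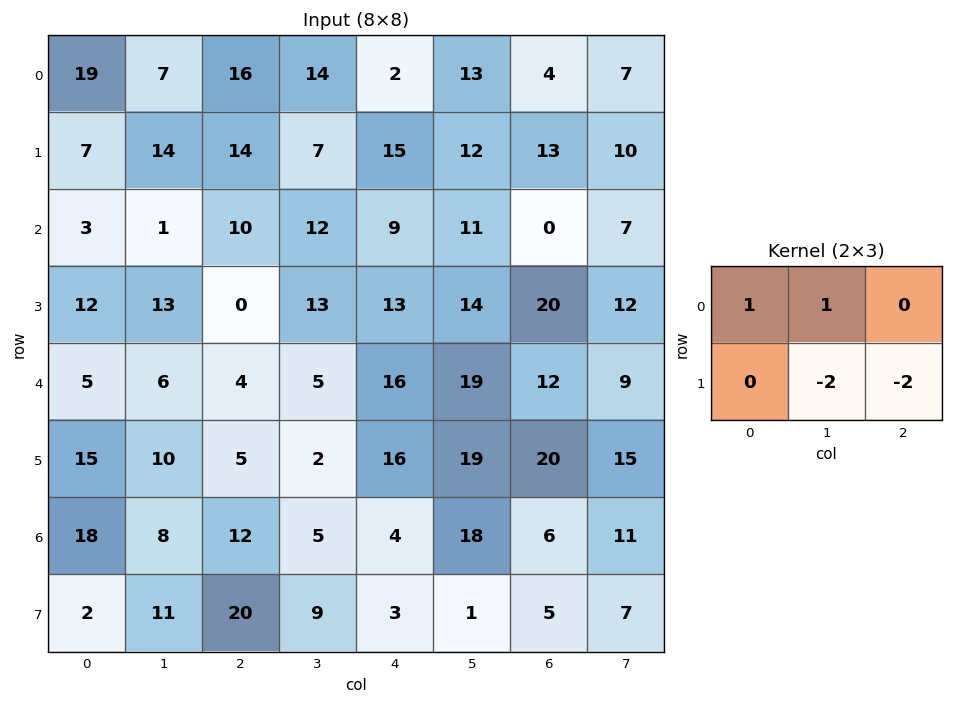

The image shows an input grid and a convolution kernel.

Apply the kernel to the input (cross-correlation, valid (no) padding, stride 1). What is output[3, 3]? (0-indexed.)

The receptive field on the input at this output position is [13 13 14 / 5 16 19]. Elementwise product with the kernel and sum: 13·1 + 13·1 + 16·-2 + 19·-2.

-44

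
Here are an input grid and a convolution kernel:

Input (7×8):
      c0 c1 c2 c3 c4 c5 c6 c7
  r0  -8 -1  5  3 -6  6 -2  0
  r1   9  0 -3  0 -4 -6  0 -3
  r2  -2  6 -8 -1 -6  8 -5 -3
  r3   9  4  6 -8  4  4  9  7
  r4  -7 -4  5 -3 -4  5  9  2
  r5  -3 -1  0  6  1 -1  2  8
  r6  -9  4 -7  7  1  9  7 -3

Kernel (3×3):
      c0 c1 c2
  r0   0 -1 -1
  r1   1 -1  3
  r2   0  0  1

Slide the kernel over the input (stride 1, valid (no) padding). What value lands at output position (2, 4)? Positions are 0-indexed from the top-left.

The receptive field on the input at this output position is [-6 8 -5 / 4 4 9 / -4 5 9]. Elementwise product with the kernel and sum: 8·-1 + -5·-1 + 4·1 + 4·-1 + 9·3 + 9·1.

33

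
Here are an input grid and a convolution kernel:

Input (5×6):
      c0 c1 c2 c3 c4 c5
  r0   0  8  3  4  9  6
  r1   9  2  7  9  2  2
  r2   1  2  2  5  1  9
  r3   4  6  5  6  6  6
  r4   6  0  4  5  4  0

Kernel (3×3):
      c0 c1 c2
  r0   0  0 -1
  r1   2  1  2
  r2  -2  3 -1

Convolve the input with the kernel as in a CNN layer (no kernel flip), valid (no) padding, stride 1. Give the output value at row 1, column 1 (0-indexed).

4

The receptive field on the input at this output position is [2 7 9 / 2 2 5 / 6 5 6]. Elementwise product with the kernel and sum: 9·-1 + 2·2 + 2·1 + 5·2 + 6·-2 + 5·3 + 6·-1.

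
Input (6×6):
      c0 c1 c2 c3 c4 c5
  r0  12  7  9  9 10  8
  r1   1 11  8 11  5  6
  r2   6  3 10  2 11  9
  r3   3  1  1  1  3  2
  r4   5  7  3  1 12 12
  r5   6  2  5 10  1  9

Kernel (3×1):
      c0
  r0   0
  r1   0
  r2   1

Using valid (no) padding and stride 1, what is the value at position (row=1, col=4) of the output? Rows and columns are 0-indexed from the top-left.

3

The receptive field on the input at this output position is [5 / 11 / 3]. Elementwise product with the kernel and sum: 3·1.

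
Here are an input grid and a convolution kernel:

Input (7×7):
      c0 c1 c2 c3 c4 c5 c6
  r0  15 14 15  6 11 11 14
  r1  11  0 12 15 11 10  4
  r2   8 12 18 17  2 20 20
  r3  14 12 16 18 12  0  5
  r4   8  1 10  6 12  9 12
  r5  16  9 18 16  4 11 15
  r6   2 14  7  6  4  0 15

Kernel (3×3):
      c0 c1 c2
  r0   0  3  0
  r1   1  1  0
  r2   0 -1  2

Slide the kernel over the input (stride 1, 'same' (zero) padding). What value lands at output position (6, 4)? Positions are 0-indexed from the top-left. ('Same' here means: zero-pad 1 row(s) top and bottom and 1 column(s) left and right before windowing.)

The receptive field on the zero-padded input at this output position is [16 4 11 / 6 4 0 / 0 0 0]. Elementwise product with the kernel and sum: 4·3 + 6·1 + 4·1 + 0·-1 + 0·2.

22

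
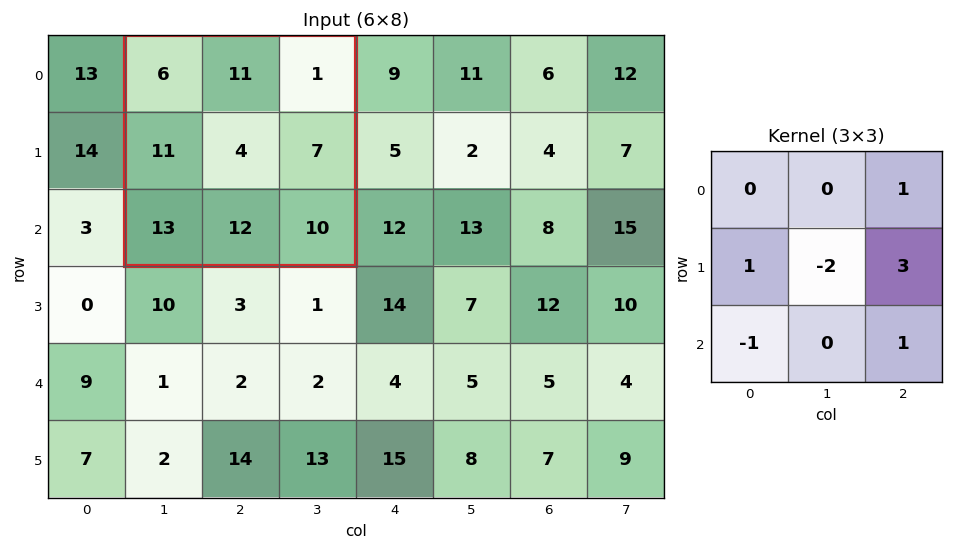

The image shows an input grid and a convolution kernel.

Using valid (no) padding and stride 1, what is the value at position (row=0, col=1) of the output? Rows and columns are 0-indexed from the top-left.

22

The receptive field on the input at this output position is [6 11 1 / 11 4 7 / 13 12 10]. Elementwise product with the kernel and sum: 1·1 + 11·1 + 4·-2 + 7·3 + 13·-1 + 10·1.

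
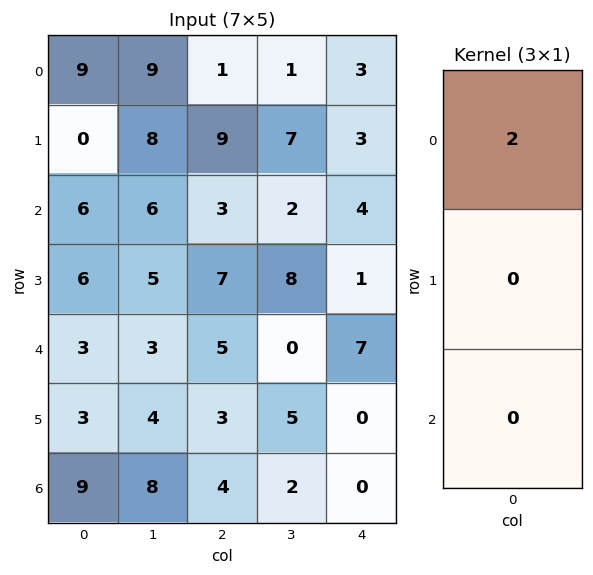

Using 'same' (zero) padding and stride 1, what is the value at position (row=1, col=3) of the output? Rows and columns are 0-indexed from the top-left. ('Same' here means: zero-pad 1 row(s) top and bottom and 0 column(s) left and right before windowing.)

The receptive field on the zero-padded input at this output position is [1 / 7 / 2]. Elementwise product with the kernel and sum: 1·2.

2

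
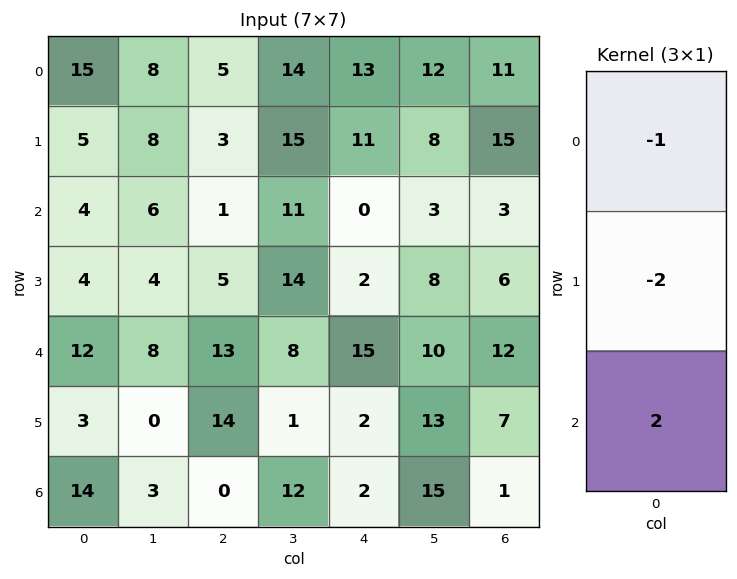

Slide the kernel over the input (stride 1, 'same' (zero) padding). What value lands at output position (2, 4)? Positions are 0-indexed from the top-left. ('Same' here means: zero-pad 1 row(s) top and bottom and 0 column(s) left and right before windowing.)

-7

The receptive field on the zero-padded input at this output position is [11 / 0 / 2]. Elementwise product with the kernel and sum: 11·-1 + 0·-2 + 2·2.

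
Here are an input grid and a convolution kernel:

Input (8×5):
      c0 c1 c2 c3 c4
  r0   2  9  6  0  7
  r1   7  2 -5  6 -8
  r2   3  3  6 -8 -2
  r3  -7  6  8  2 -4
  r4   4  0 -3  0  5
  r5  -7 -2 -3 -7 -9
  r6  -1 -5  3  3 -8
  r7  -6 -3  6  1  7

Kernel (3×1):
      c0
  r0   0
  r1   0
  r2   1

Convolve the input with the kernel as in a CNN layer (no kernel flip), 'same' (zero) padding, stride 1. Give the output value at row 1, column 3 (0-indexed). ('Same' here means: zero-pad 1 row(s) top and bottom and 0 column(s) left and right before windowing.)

The receptive field on the zero-padded input at this output position is [0 / 6 / -8]. Elementwise product with the kernel and sum: -8·1.

-8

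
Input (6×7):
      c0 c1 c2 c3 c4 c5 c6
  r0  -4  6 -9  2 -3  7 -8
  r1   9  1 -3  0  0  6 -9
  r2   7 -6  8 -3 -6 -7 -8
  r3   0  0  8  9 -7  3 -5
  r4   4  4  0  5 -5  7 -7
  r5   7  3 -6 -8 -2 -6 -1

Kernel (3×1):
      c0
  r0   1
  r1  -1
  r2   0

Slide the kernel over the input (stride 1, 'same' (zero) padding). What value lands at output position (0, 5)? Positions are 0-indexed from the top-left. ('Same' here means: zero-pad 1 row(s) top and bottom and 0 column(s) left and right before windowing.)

The receptive field on the zero-padded input at this output position is [0 / 7 / 6]. Elementwise product with the kernel and sum: 0·1 + 7·-1.

-7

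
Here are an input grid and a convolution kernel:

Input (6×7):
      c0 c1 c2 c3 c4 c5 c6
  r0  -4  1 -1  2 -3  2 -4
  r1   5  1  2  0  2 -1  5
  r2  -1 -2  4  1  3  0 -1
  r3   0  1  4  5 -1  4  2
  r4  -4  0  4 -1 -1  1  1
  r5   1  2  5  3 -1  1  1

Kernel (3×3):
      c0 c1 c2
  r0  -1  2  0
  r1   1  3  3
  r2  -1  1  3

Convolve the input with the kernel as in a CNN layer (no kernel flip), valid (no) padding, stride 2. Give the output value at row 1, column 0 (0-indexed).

28

The receptive field on the input at this output position is [-1 -2 4 / 0 1 4 / -4 0 4]. Elementwise product with the kernel and sum: -1·-1 + -2·2 + 0·1 + 1·3 + 4·3 + -4·-1 + 0·1 + 4·3.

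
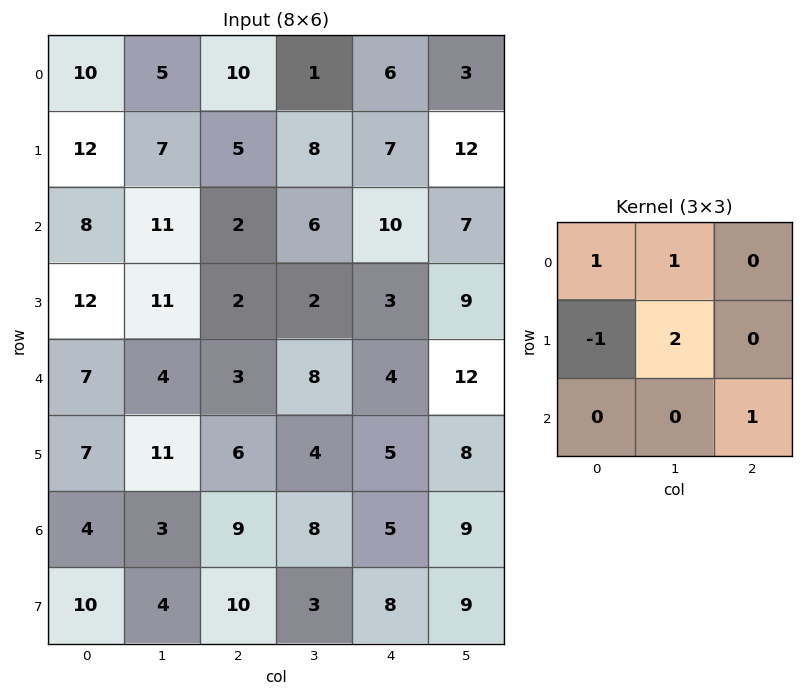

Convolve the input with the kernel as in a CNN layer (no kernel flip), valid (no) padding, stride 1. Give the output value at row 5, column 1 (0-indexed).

35

The receptive field on the input at this output position is [11 6 4 / 3 9 8 / 4 10 3]. Elementwise product with the kernel and sum: 11·1 + 6·1 + 3·-1 + 9·2 + 3·1.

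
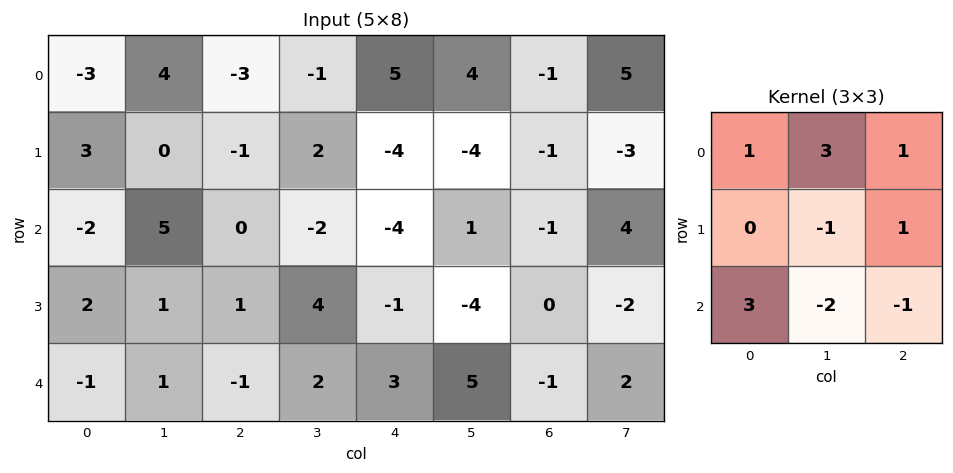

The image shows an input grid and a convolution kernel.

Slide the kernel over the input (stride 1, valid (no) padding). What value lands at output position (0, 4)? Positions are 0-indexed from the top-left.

6

The receptive field on the input at this output position is [5 4 -1 / -4 -4 -1 / -4 1 -1]. Elementwise product with the kernel and sum: 5·1 + 4·3 + -1·1 + -4·-1 + -1·1 + -4·3 + 1·-2 + -1·-1.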